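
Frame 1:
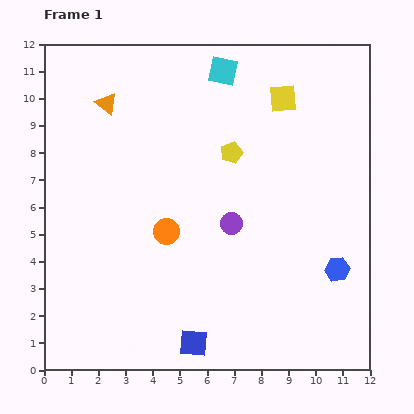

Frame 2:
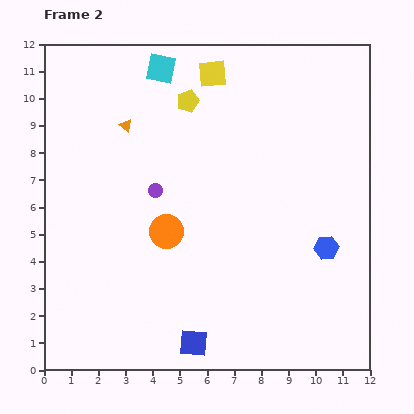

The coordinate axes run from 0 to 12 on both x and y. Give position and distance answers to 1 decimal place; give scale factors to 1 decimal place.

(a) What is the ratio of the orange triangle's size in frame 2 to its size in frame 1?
0.6×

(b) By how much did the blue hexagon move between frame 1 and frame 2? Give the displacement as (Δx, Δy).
(-0.4, 0.8)

The blue hexagon was at (10.8, 3.7) in frame 1 and (10.4, 4.5) in frame 2.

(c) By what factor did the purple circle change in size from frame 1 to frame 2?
0.6×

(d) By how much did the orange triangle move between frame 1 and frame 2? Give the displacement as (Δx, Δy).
(0.7, -0.8)

The orange triangle was at (2.3, 9.8) in frame 1 and (3.0, 9.0) in frame 2.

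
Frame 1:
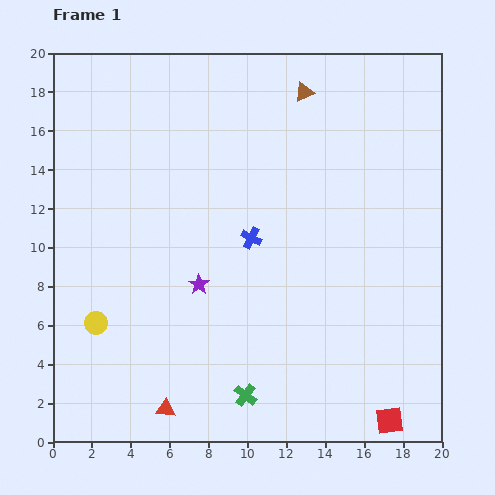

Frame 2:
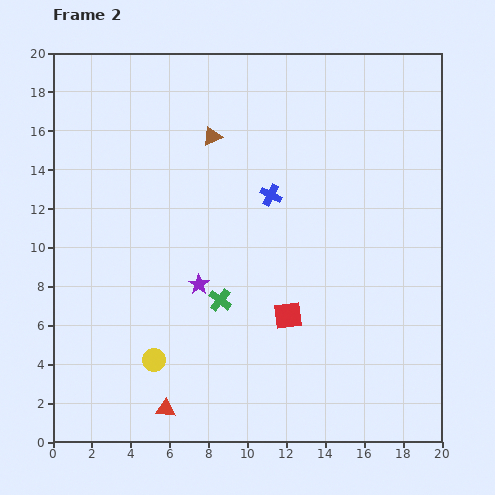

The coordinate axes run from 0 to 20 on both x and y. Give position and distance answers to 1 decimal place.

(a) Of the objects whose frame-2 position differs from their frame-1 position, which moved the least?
the blue cross

(moved 2.4)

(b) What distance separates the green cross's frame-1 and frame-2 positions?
5.1

The green cross moved from (9.9, 2.4) to (8.6, 7.3), a distance of √(1.3² + 4.9²) ≈ 5.1.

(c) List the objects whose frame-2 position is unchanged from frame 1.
the purple star, the red triangle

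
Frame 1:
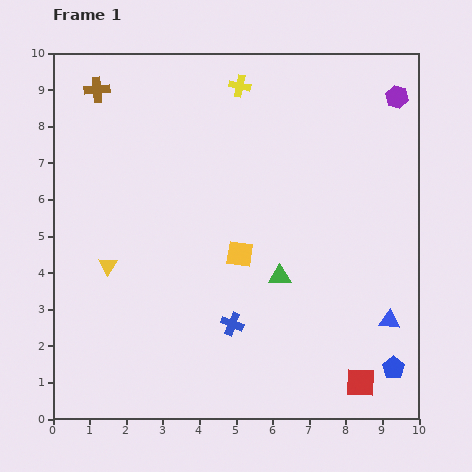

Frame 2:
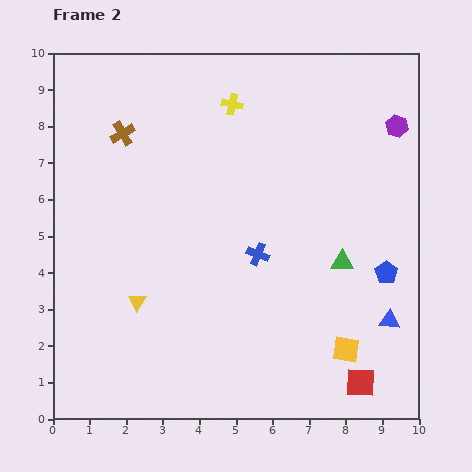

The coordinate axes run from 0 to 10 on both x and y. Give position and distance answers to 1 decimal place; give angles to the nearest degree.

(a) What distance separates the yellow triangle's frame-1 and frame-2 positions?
1.3

The yellow triangle moved from (1.5, 4.2) to (2.3, 3.2), a distance of √(0.8² + 1.0²) ≈ 1.3.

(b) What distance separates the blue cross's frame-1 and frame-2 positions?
2.0

The blue cross moved from (4.9, 2.6) to (5.6, 4.5), a distance of √(0.7² + 1.9²) ≈ 2.0.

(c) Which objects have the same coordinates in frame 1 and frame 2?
the blue triangle, the red square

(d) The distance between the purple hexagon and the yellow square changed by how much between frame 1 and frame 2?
+0.2

Distance in frame 1: 6.1. Distance in frame 2: 6.3.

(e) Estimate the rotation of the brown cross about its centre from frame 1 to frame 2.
24° counter-clockwise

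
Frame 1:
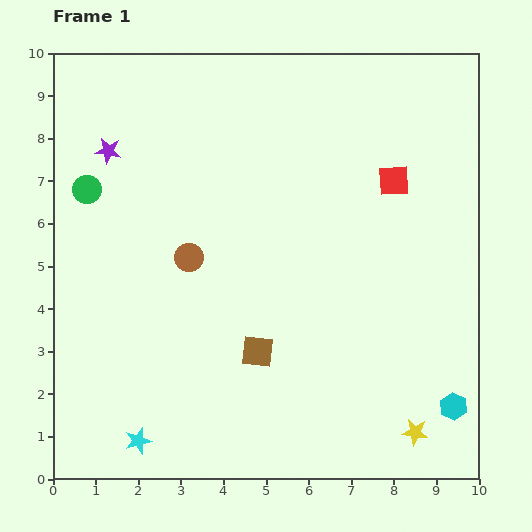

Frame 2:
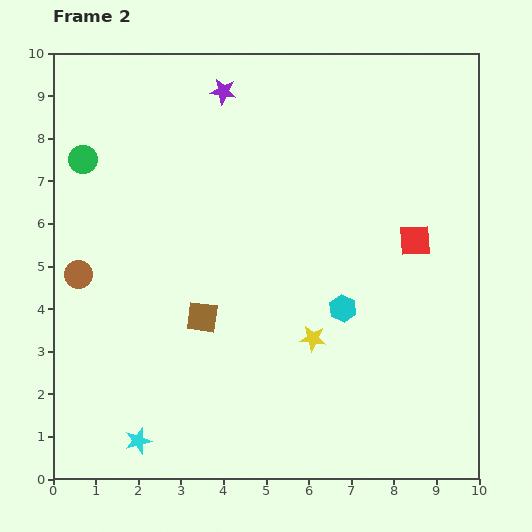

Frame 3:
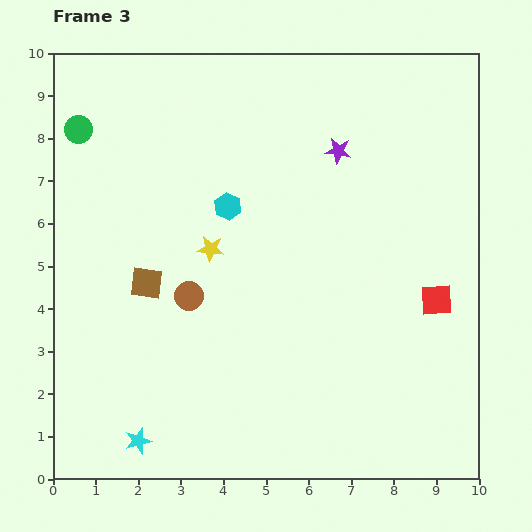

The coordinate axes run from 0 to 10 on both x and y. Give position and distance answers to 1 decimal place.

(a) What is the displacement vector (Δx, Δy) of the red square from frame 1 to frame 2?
(0.5, -1.4)

The red square was at (8.0, 7.0) in frame 1 and (8.5, 5.6) in frame 2.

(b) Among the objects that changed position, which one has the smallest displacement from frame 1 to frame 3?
the brown circle

(moved 0.9)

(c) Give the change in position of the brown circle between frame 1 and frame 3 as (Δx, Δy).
(0.0, -0.9)

The brown circle was at (3.2, 5.2) in frame 1 and (3.2, 4.3) in frame 3.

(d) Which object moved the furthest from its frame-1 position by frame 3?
the cyan hexagon

(moved 7.1; next 6.4)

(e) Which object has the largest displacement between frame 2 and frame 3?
the cyan hexagon

(moved 3.6; next 3.2)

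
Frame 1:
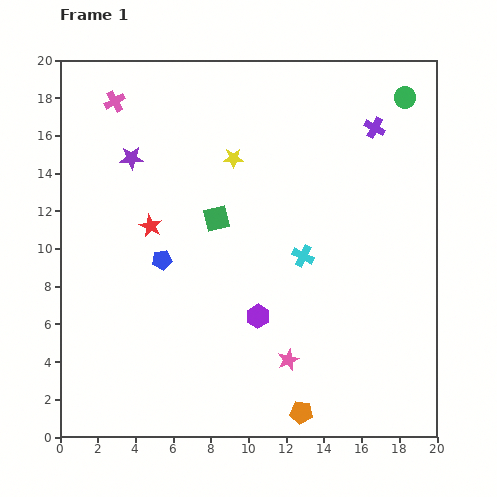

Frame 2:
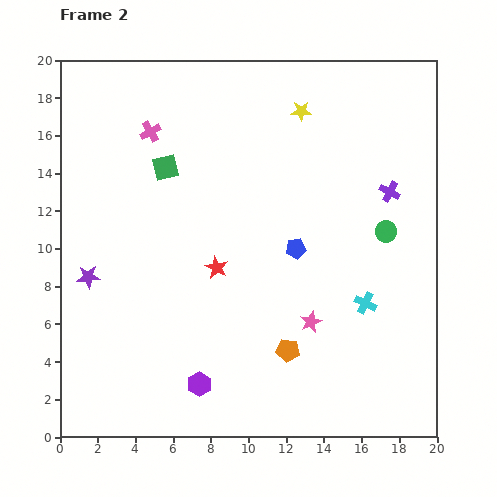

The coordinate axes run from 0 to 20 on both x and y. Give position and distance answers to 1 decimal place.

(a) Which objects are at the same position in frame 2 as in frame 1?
none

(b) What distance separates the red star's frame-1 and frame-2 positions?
4.1

The red star moved from (4.8, 11.2) to (8.3, 9.0), a distance of √(3.5² + 2.2²) ≈ 4.1.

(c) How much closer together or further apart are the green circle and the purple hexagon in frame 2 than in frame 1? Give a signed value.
-1.2

Distance in frame 1: 14.0. Distance in frame 2: 12.8.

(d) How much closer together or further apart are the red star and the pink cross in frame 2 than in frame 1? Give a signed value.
+1.1

Distance in frame 1: 6.9. Distance in frame 2: 8.0.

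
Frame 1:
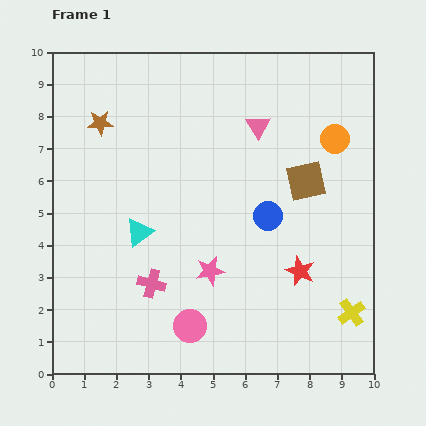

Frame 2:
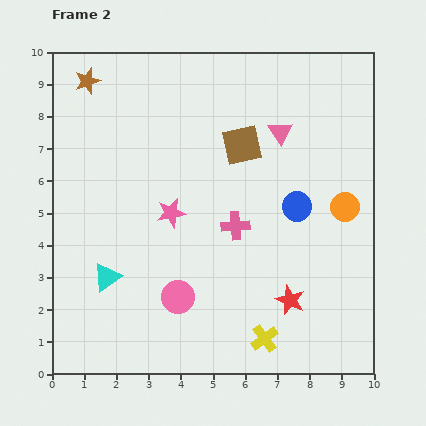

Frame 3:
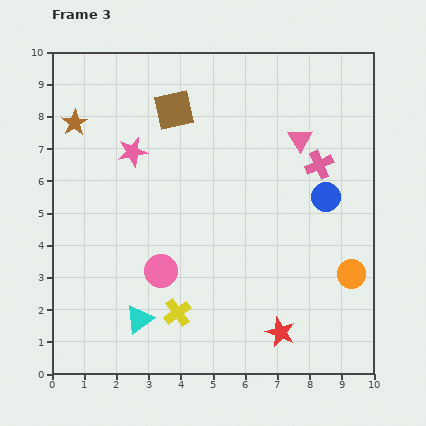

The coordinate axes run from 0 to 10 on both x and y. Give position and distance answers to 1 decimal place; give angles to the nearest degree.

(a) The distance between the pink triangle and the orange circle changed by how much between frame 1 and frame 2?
+0.6

Distance in frame 1: 2.4. Distance in frame 2: 3.0.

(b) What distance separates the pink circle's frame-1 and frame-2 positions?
1.0

The pink circle moved from (4.3, 1.5) to (3.9, 2.4), a distance of √(0.4² + 0.9²) ≈ 1.0.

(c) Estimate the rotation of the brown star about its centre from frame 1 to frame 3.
31° counter-clockwise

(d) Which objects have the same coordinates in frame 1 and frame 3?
none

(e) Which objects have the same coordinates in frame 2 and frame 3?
none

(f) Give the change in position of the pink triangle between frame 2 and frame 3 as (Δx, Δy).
(0.6, -0.2)

The pink triangle was at (7.1, 7.5) in frame 2 and (7.7, 7.3) in frame 3.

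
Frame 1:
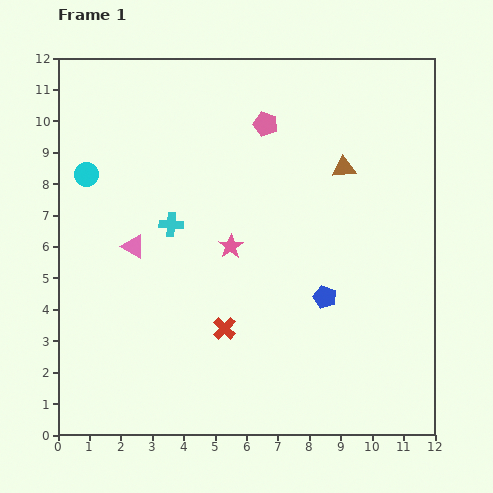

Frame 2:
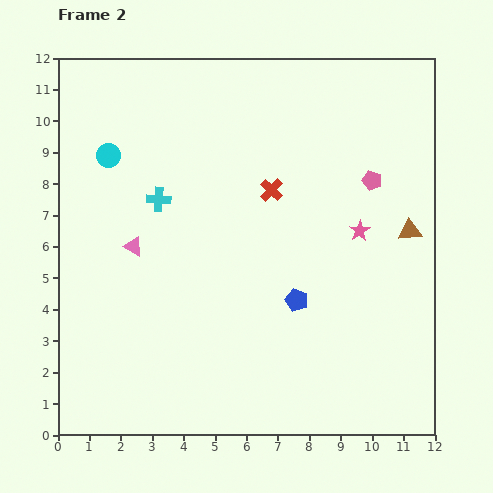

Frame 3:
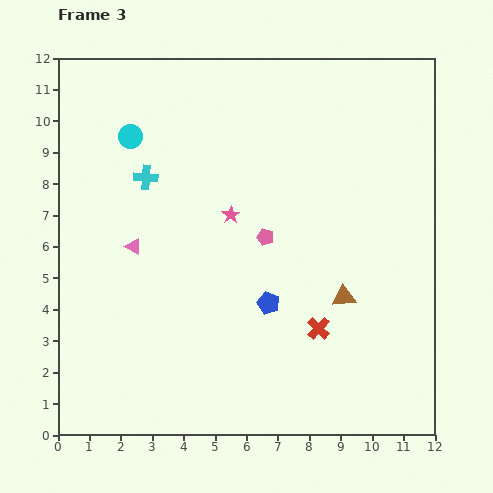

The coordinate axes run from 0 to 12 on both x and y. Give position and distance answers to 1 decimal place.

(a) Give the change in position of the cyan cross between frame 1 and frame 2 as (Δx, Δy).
(-0.4, 0.8)

The cyan cross was at (3.6, 6.7) in frame 1 and (3.2, 7.5) in frame 2.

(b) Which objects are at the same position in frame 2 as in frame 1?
the pink triangle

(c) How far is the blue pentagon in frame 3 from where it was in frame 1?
1.8

The blue pentagon moved from (8.5, 4.4) to (6.7, 4.2), a distance of √(1.8² + 0.2²) ≈ 1.8.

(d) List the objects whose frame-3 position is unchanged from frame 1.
the pink triangle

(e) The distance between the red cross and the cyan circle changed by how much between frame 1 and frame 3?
+2.0

Distance in frame 1: 6.6. Distance in frame 3: 8.6.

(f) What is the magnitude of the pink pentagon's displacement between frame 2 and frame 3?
3.8

The pink pentagon moved from (10.0, 8.1) to (6.6, 6.3), a distance of √(3.4² + 1.8²) ≈ 3.8.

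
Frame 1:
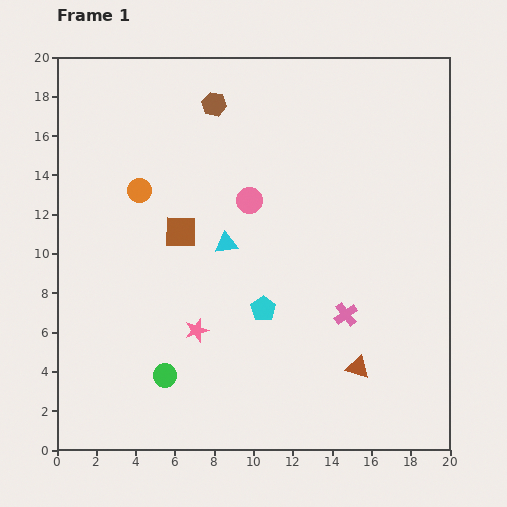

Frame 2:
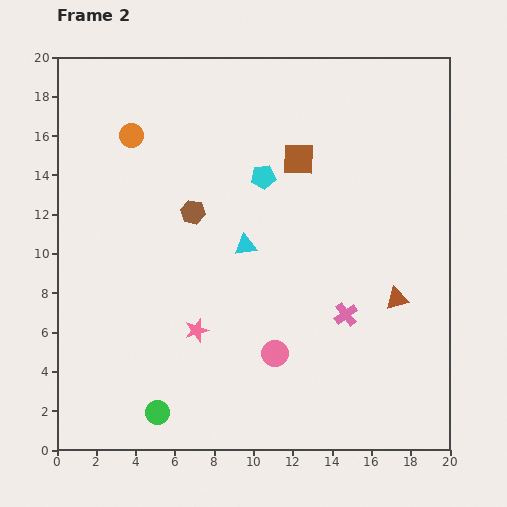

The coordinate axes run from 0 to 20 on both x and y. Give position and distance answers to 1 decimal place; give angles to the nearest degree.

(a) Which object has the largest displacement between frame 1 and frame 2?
the pink circle

(moved 7.9; next 7.0)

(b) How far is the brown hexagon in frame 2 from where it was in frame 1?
5.6

The brown hexagon moved from (8.0, 17.6) to (6.9, 12.1), a distance of √(1.1² + 5.5²) ≈ 5.6.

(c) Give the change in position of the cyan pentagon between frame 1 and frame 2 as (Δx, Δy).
(0.0, 6.7)

The cyan pentagon was at (10.5, 7.2) in frame 1 and (10.5, 13.9) in frame 2.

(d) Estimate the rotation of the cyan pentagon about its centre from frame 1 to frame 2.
31° clockwise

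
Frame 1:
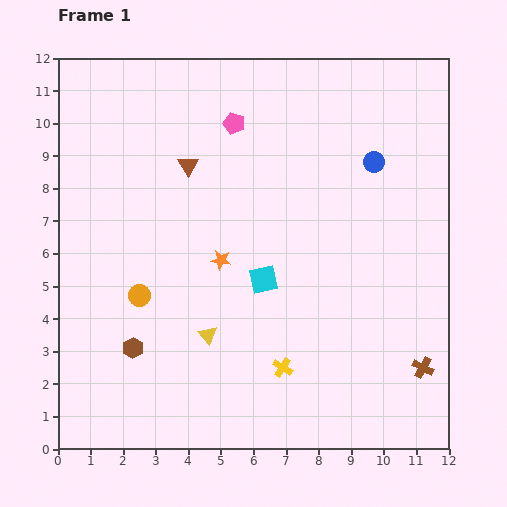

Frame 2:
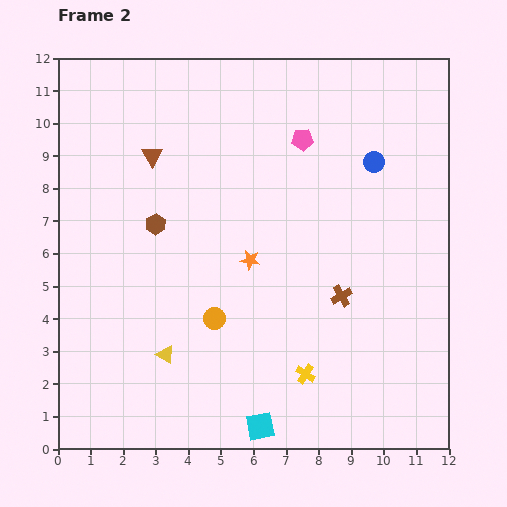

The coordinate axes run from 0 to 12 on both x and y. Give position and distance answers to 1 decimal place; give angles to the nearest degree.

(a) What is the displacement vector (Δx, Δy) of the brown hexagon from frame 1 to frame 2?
(0.7, 3.8)

The brown hexagon was at (2.3, 3.1) in frame 1 and (3.0, 6.9) in frame 2.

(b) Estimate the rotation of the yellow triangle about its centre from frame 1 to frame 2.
18° counter-clockwise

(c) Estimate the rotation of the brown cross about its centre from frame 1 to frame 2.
32° clockwise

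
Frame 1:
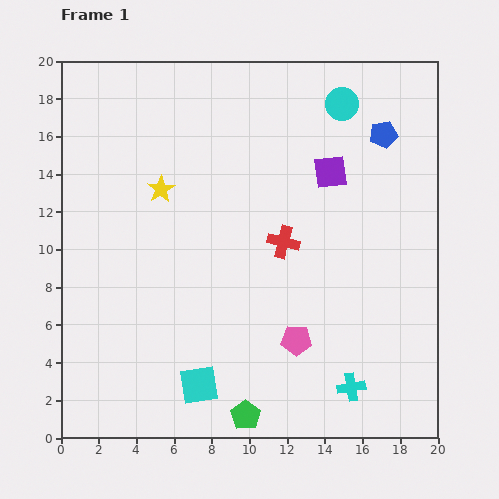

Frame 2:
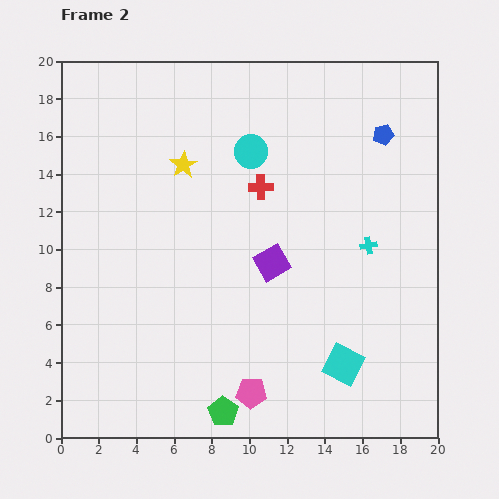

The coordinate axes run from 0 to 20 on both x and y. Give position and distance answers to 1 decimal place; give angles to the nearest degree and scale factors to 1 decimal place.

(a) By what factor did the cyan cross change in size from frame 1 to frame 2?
0.6×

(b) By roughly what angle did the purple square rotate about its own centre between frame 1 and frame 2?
23° counter-clockwise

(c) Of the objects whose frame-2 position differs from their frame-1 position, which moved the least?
the green pentagon

(moved 1.2)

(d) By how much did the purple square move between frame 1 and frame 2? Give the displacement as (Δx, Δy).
(-3.1, -4.8)

The purple square was at (14.3, 14.1) in frame 1 and (11.2, 9.3) in frame 2.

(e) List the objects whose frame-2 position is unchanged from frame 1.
the blue pentagon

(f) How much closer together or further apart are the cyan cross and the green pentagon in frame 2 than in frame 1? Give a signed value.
+5.9

Distance in frame 1: 5.8. Distance in frame 2: 11.7.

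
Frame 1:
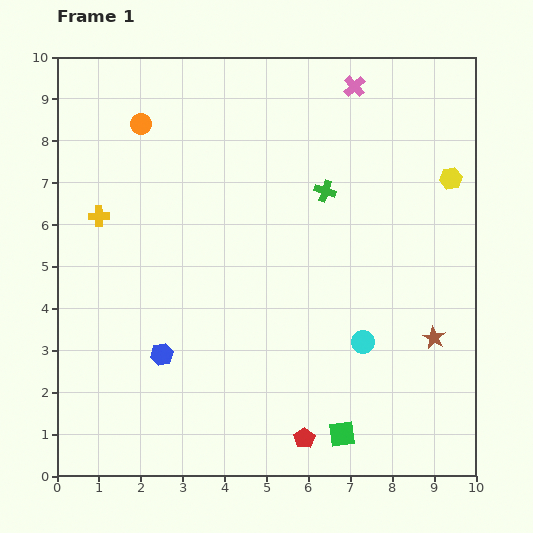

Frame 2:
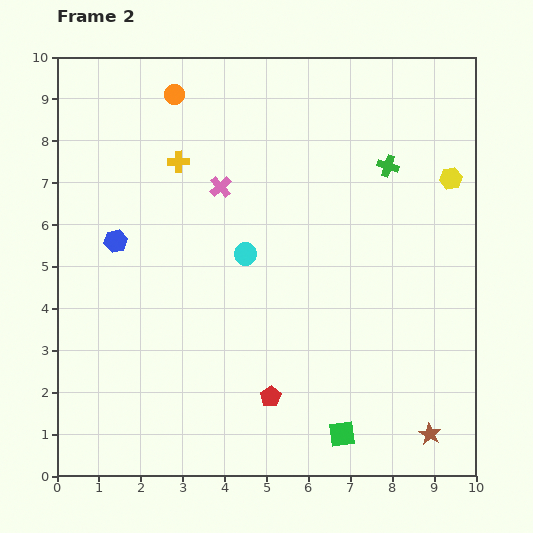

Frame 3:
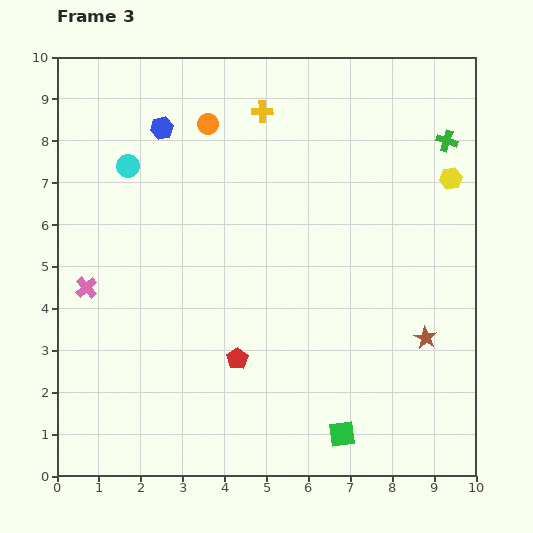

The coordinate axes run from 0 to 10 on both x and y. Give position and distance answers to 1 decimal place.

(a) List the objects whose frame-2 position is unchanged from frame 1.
the yellow hexagon, the green square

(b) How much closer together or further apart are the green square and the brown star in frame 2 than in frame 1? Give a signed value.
-1.1

Distance in frame 1: 3.2. Distance in frame 2: 2.1.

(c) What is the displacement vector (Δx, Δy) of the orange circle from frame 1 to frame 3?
(1.6, 0.0)

The orange circle was at (2.0, 8.4) in frame 1 and (3.6, 8.4) in frame 3.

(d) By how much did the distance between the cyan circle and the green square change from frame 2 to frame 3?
+3.3

Distance in frame 2: 4.9. Distance in frame 3: 8.2.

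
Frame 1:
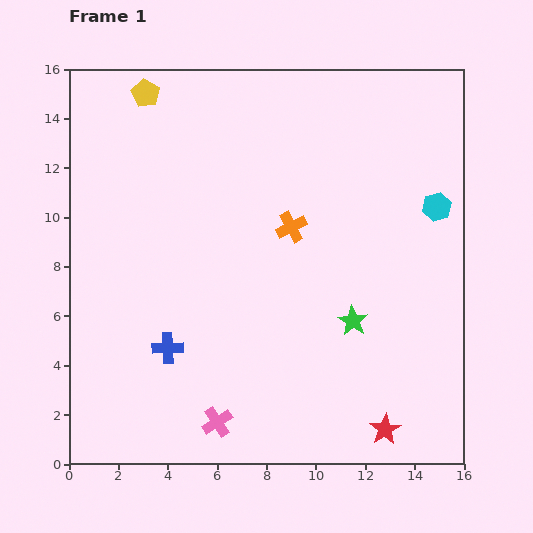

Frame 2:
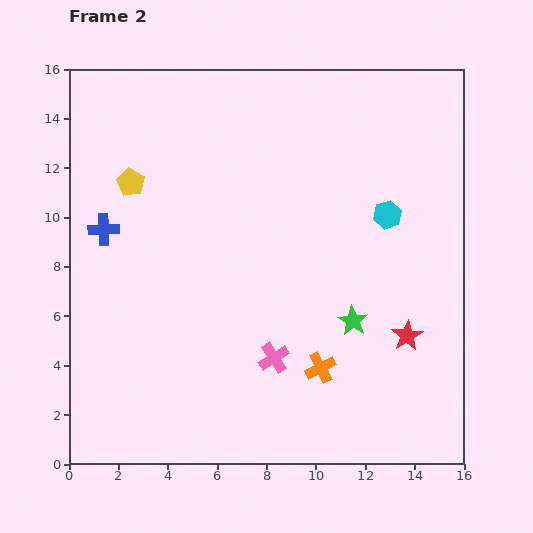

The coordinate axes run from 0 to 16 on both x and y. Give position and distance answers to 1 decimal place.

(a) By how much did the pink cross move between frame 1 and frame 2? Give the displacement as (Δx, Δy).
(2.3, 2.6)

The pink cross was at (6.0, 1.7) in frame 1 and (8.3, 4.3) in frame 2.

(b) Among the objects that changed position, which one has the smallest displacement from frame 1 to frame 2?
the cyan hexagon

(moved 2.0)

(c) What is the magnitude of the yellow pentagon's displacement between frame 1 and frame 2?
3.6

The yellow pentagon moved from (3.1, 15.0) to (2.5, 11.4), a distance of √(0.6² + 3.6²) ≈ 3.6.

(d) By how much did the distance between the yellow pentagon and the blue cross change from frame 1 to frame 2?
-8.1

Distance in frame 1: 10.3. Distance in frame 2: 2.2.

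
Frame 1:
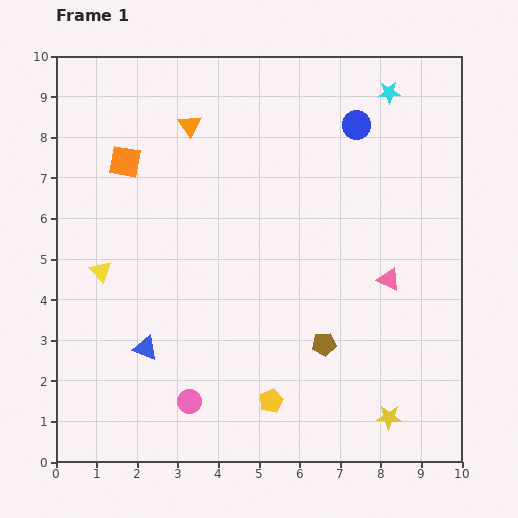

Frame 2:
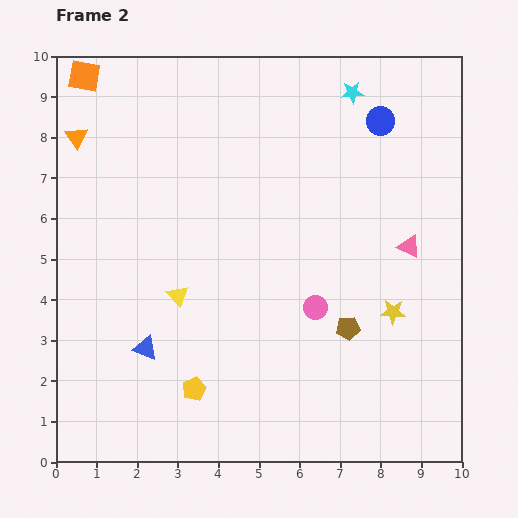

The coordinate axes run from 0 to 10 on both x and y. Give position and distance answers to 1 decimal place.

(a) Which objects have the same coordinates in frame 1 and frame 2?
the blue triangle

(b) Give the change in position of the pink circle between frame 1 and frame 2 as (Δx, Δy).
(3.1, 2.3)

The pink circle was at (3.3, 1.5) in frame 1 and (6.4, 3.8) in frame 2.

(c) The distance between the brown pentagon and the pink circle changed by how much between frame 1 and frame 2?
-2.7

Distance in frame 1: 3.6. Distance in frame 2: 0.9.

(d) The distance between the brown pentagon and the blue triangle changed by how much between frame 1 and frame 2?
+0.6

Distance in frame 1: 4.4. Distance in frame 2: 5.0.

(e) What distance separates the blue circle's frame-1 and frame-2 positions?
0.6

The blue circle moved from (7.4, 8.3) to (8.0, 8.4), a distance of √(0.6² + 0.1²) ≈ 0.6.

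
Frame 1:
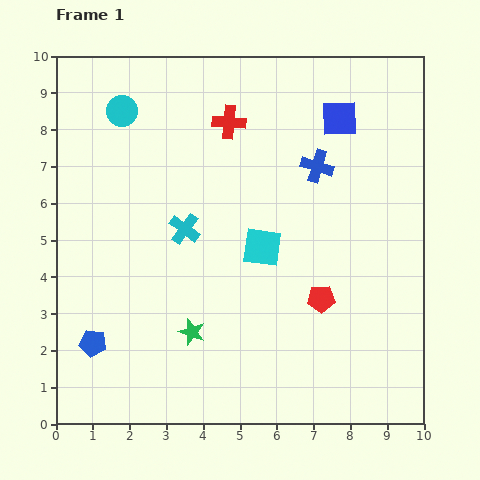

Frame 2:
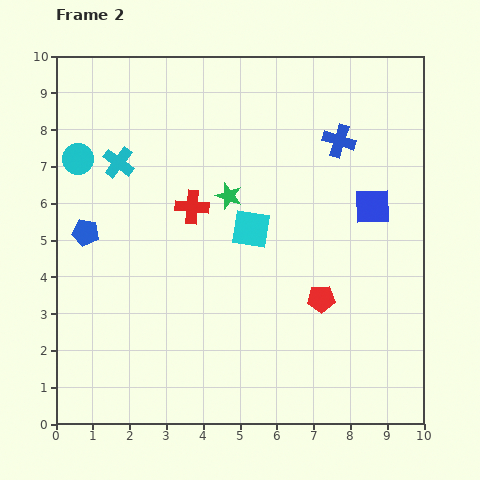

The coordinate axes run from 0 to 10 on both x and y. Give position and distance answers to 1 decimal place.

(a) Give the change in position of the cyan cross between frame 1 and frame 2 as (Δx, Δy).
(-1.8, 1.8)

The cyan cross was at (3.5, 5.3) in frame 1 and (1.7, 7.1) in frame 2.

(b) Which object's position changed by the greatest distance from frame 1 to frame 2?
the green star

(moved 3.8; next 3.0)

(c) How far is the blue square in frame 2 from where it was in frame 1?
2.6

The blue square moved from (7.7, 8.3) to (8.6, 5.9), a distance of √(0.9² + 2.4²) ≈ 2.6.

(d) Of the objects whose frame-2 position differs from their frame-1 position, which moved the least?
the cyan square

(moved 0.6)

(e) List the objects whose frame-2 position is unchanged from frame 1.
the red pentagon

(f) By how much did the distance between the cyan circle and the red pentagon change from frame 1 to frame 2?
+0.2

Distance in frame 1: 7.4. Distance in frame 2: 7.6.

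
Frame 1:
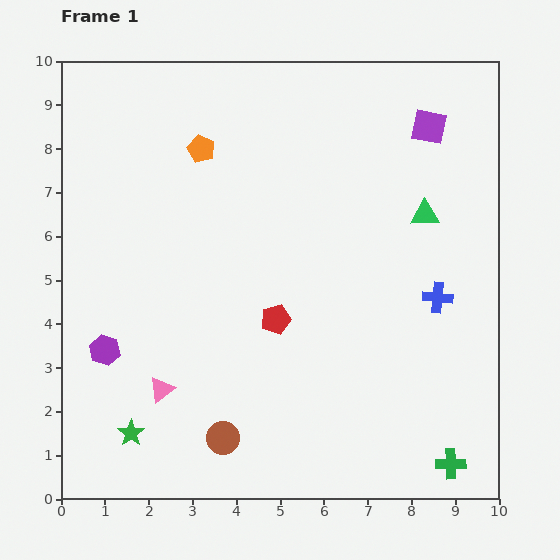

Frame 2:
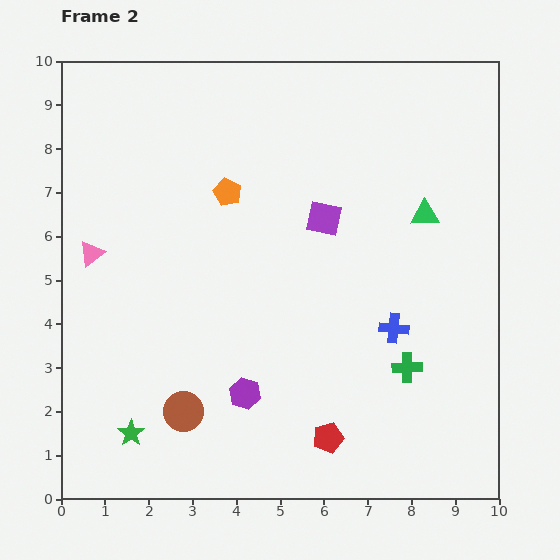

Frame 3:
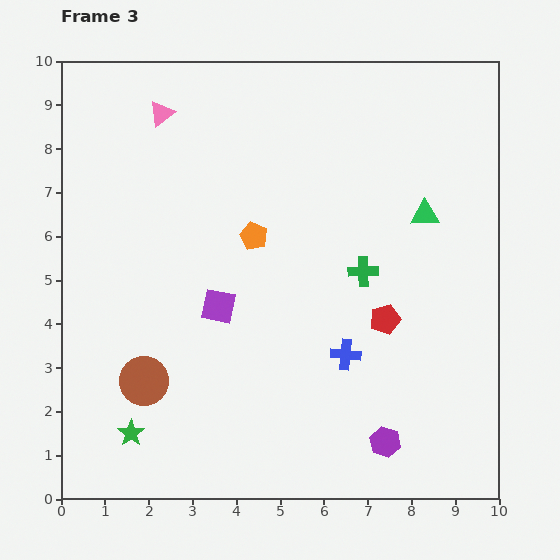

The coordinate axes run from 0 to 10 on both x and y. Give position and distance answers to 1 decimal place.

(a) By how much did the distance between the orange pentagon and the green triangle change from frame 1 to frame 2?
-0.8

Distance in frame 1: 5.3. Distance in frame 2: 4.5.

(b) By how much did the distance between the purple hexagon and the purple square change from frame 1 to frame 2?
-4.6

Distance in frame 1: 9.0. Distance in frame 2: 4.4.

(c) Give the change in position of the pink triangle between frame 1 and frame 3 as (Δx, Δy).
(0.0, 6.3)

The pink triangle was at (2.3, 2.5) in frame 1 and (2.3, 8.8) in frame 3.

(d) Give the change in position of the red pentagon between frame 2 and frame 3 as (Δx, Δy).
(1.3, 2.7)

The red pentagon was at (6.1, 1.4) in frame 2 and (7.4, 4.1) in frame 3.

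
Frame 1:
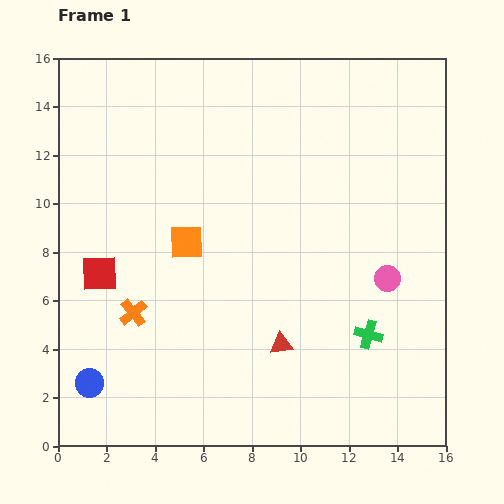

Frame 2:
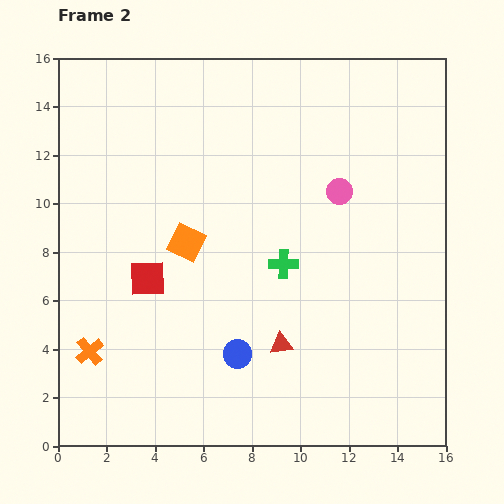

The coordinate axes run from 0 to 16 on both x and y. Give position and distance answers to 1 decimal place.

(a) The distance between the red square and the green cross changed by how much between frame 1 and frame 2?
-5.8

Distance in frame 1: 11.4. Distance in frame 2: 5.6.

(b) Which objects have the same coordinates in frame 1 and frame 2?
the red triangle, the orange square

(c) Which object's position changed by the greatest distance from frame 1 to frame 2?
the blue circle

(moved 6.2; next 4.5)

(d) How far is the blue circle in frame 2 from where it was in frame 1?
6.2

The blue circle moved from (1.3, 2.6) to (7.4, 3.8), a distance of √(6.1² + 1.2²) ≈ 6.2.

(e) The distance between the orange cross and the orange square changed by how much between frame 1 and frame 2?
+2.4

Distance in frame 1: 3.6. Distance in frame 2: 6.0.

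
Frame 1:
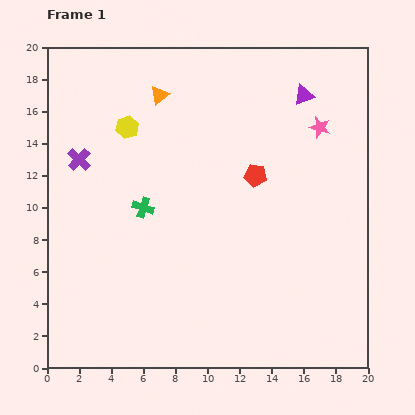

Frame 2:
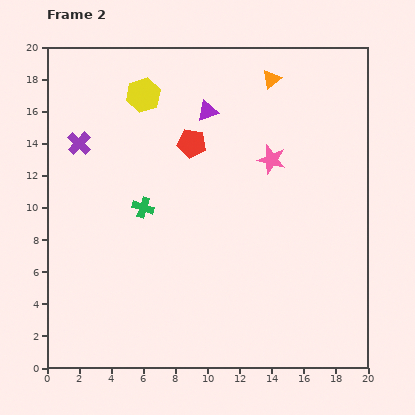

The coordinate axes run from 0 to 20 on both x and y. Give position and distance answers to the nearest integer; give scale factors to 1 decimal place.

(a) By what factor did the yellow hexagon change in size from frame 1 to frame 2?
1.5×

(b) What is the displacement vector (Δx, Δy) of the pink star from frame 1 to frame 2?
(-3, -2)

The pink star was at (17, 15) in frame 1 and (14, 13) in frame 2.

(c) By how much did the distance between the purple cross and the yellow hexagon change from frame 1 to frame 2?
+1

Distance in frame 1: 4. Distance in frame 2: 5.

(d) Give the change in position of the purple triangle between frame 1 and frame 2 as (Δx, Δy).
(-6, -1)

The purple triangle was at (16, 17) in frame 1 and (10, 16) in frame 2.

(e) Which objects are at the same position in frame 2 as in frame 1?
the green cross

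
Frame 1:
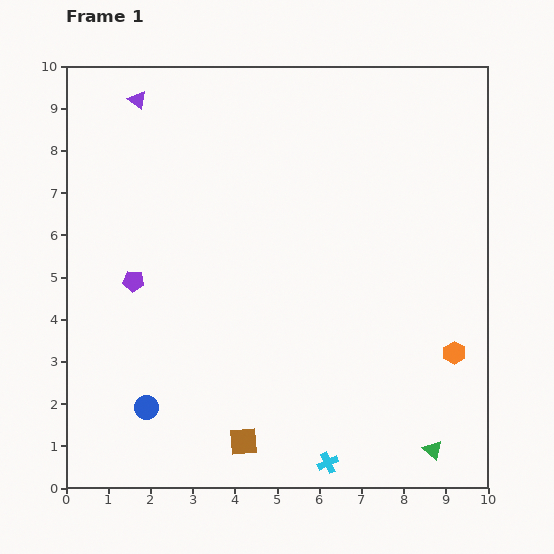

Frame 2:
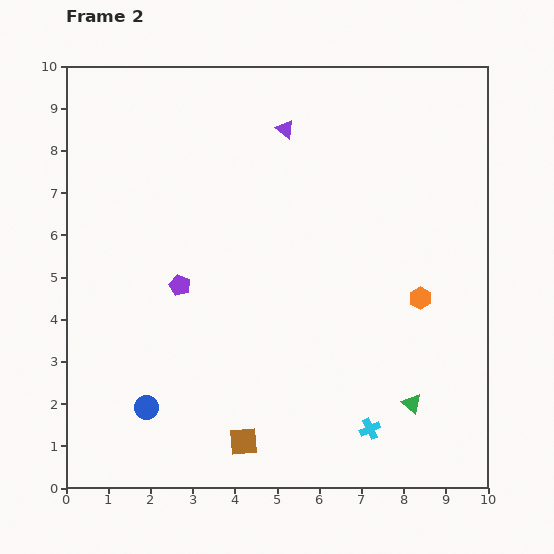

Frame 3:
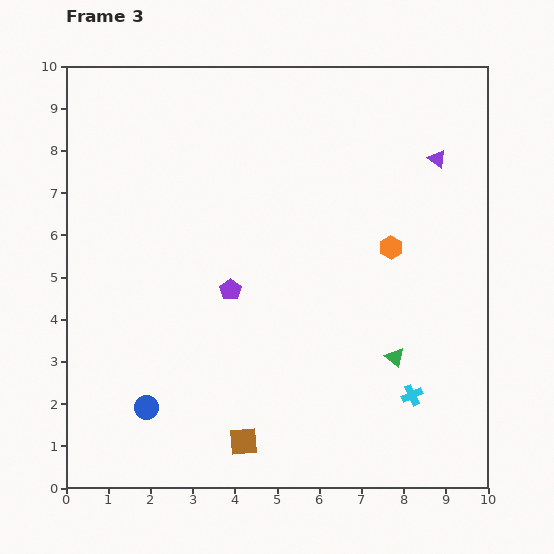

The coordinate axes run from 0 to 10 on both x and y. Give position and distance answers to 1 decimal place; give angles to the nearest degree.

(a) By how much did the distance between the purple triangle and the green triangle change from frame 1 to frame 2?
-3.7

Distance in frame 1: 10.9. Distance in frame 2: 7.2.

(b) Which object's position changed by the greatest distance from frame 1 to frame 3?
the purple triangle

(moved 7.2; next 2.9)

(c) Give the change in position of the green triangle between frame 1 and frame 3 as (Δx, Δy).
(-0.9, 2.2)

The green triangle was at (8.7, 0.9) in frame 1 and (7.8, 3.1) in frame 3.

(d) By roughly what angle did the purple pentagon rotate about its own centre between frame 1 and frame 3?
31° clockwise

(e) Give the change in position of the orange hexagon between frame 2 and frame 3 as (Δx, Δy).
(-0.7, 1.2)

The orange hexagon was at (8.4, 4.5) in frame 2 and (7.7, 5.7) in frame 3.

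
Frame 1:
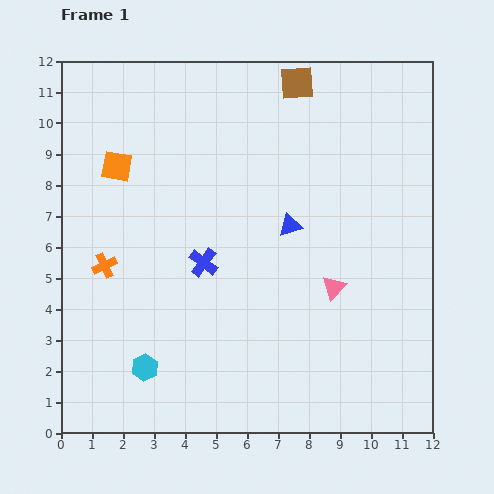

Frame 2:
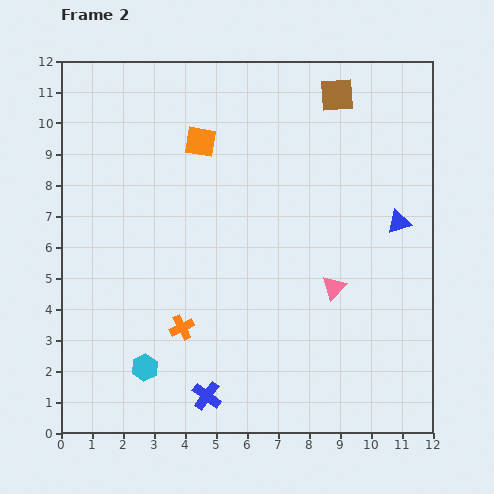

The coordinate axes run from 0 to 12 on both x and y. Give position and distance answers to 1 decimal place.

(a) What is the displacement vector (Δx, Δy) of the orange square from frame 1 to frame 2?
(2.7, 0.8)

The orange square was at (1.8, 8.6) in frame 1 and (4.5, 9.4) in frame 2.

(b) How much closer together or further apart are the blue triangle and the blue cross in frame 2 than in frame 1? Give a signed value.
+5.4

Distance in frame 1: 3.0. Distance in frame 2: 8.4.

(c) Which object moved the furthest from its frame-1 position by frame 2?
the blue cross

(moved 4.3; next 3.5)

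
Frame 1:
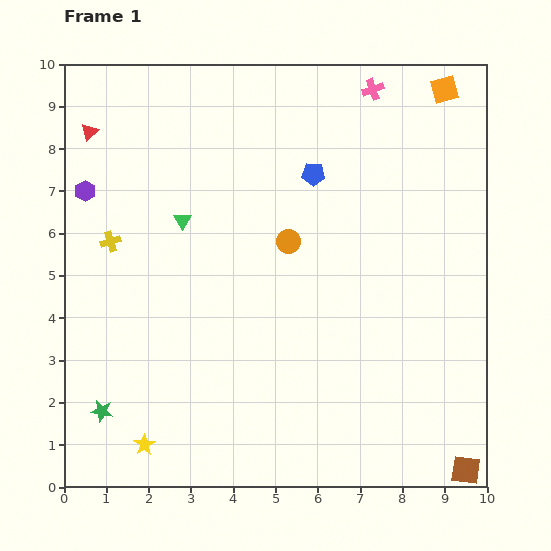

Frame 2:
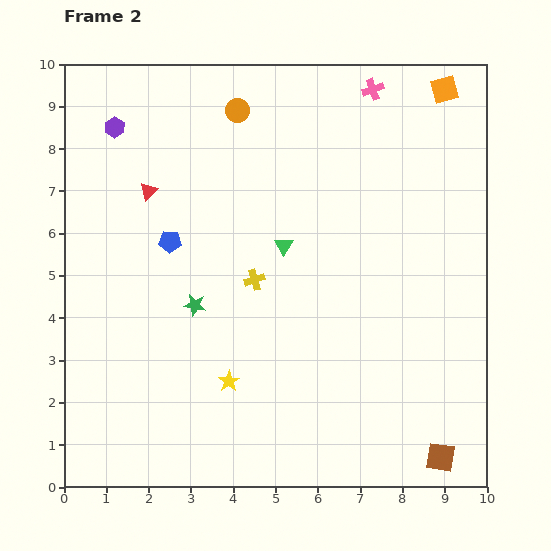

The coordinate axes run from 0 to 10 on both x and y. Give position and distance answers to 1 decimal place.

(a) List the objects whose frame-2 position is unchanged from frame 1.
the orange square, the pink cross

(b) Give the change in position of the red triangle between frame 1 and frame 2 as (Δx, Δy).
(1.4, -1.4)

The red triangle was at (0.6, 8.4) in frame 1 and (2.0, 7.0) in frame 2.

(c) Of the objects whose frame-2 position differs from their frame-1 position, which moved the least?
the brown square

(moved 0.7)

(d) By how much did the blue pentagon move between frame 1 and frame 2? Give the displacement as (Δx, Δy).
(-3.4, -1.6)

The blue pentagon was at (5.9, 7.4) in frame 1 and (2.5, 5.8) in frame 2.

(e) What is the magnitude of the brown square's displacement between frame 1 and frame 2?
0.7

The brown square moved from (9.5, 0.4) to (8.9, 0.7), a distance of √(0.6² + 0.3²) ≈ 0.7.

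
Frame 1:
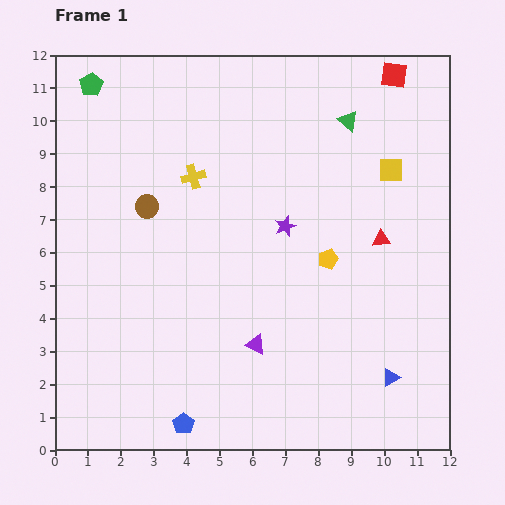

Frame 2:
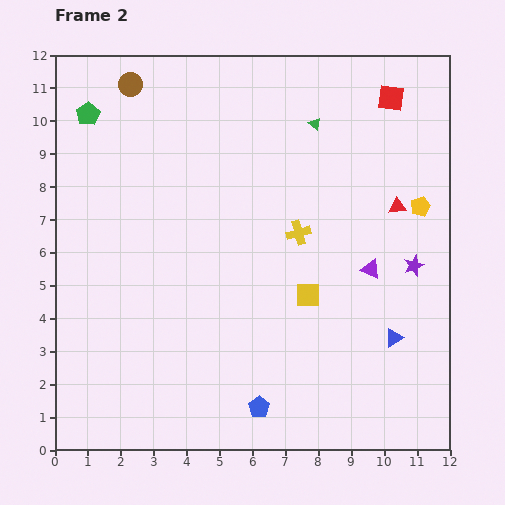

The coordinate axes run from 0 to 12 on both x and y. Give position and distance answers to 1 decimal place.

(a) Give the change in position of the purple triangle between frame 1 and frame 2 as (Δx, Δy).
(3.5, 2.3)

The purple triangle was at (6.1, 3.2) in frame 1 and (9.6, 5.5) in frame 2.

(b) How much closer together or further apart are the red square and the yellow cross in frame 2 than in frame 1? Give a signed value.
-1.8

Distance in frame 1: 6.8. Distance in frame 2: 5.0.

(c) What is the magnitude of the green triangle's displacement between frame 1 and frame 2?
1.0

The green triangle moved from (8.9, 10.0) to (7.9, 9.9), a distance of √(1.0² + 0.1²) ≈ 1.0.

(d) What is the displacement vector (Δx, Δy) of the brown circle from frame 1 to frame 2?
(-0.5, 3.7)

The brown circle was at (2.8, 7.4) in frame 1 and (2.3, 11.1) in frame 2.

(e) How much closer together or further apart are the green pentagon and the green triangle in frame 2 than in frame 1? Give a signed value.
-1.0

Distance in frame 1: 7.9. Distance in frame 2: 6.9.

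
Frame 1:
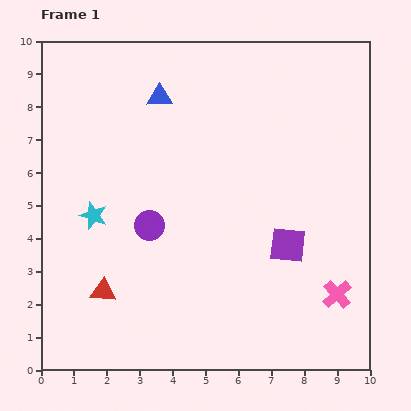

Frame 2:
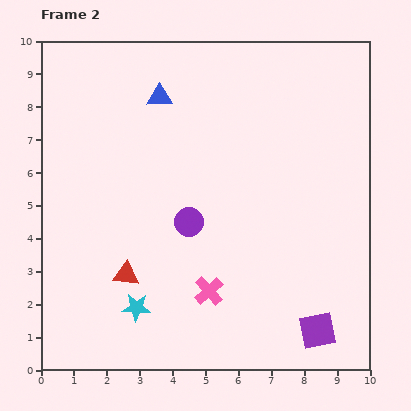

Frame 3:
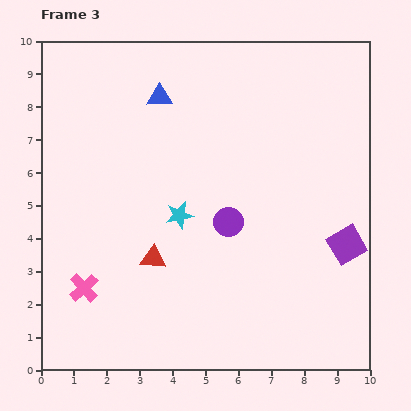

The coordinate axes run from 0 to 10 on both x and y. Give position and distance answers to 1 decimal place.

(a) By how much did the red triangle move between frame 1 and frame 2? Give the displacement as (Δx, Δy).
(0.7, 0.5)

The red triangle was at (1.9, 2.4) in frame 1 and (2.6, 2.9) in frame 2.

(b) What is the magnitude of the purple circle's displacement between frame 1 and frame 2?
1.2

The purple circle moved from (3.3, 4.4) to (4.5, 4.5), a distance of √(1.2² + 0.1²) ≈ 1.2.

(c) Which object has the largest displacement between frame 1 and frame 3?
the pink cross

(moved 7.7; next 2.6)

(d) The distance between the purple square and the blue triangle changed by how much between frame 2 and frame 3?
-1.3

Distance in frame 2: 8.6. Distance in frame 3: 7.3.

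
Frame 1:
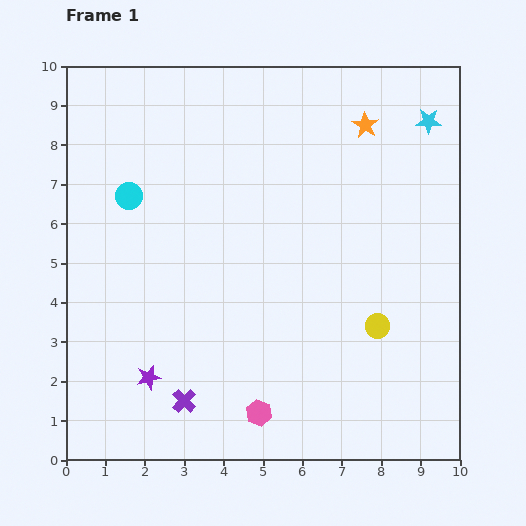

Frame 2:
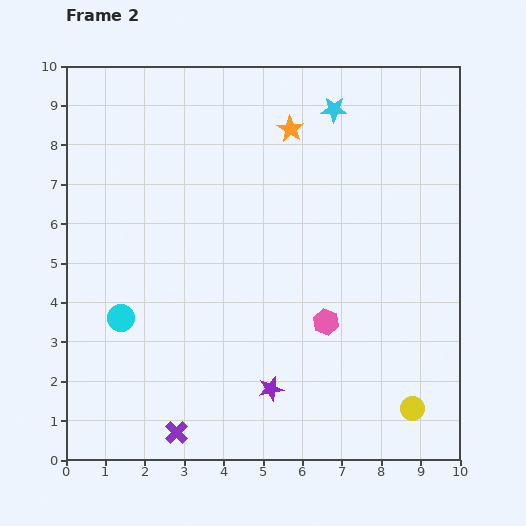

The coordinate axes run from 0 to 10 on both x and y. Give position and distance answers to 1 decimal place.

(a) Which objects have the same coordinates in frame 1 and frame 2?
none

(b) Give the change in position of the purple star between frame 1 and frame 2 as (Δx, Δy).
(3.1, -0.3)

The purple star was at (2.1, 2.1) in frame 1 and (5.2, 1.8) in frame 2.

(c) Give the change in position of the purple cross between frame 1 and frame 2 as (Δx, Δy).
(-0.2, -0.8)

The purple cross was at (3.0, 1.5) in frame 1 and (2.8, 0.7) in frame 2.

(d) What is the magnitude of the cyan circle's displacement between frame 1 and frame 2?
3.1

The cyan circle moved from (1.6, 6.7) to (1.4, 3.6), a distance of √(0.2² + 3.1²) ≈ 3.1.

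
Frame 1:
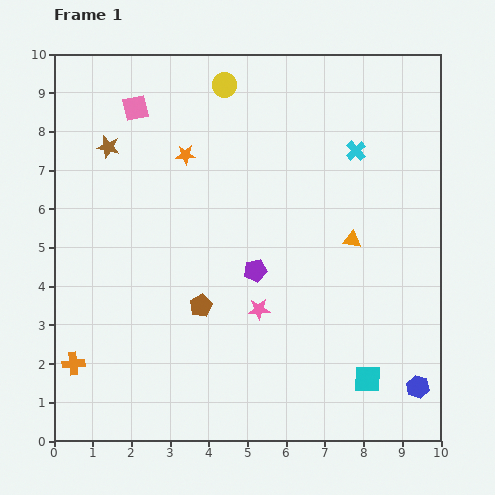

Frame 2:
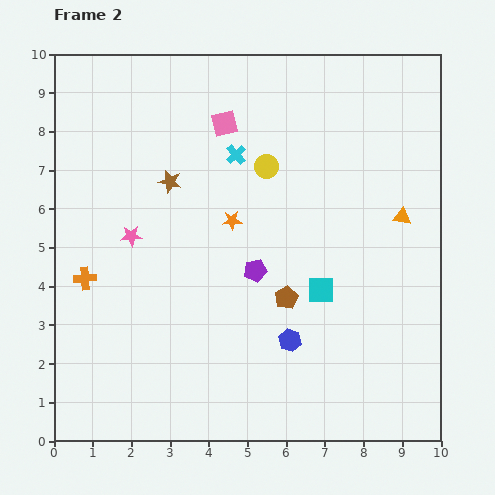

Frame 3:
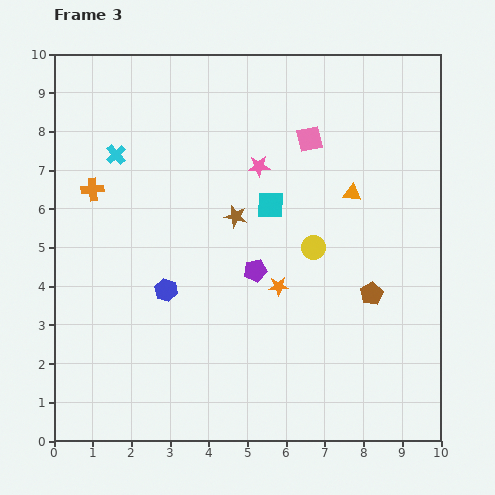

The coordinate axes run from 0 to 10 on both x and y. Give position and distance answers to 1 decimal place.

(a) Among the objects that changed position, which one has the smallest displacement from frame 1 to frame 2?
the orange triangle

(moved 1.4)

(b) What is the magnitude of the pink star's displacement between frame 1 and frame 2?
3.8

The pink star moved from (5.3, 3.4) to (2.0, 5.3), a distance of √(3.3² + 1.9²) ≈ 3.8.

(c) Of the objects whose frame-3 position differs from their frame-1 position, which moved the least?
the orange triangle

(moved 1.2)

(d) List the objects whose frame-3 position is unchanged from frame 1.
the purple pentagon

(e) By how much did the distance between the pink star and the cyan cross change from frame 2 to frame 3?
+0.3

Distance in frame 2: 3.4. Distance in frame 3: 3.7.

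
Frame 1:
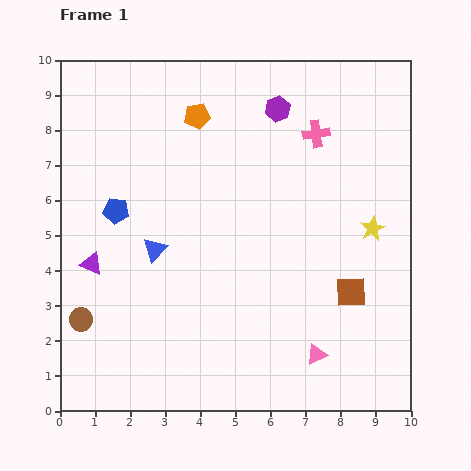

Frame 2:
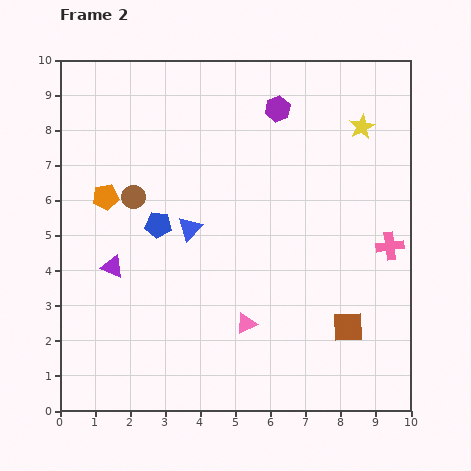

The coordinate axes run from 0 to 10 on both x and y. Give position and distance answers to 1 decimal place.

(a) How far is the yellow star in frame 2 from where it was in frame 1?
2.9

The yellow star moved from (8.9, 5.2) to (8.6, 8.1), a distance of √(0.3² + 2.9²) ≈ 2.9.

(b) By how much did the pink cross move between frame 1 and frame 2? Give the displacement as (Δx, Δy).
(2.1, -3.2)

The pink cross was at (7.3, 7.9) in frame 1 and (9.4, 4.7) in frame 2.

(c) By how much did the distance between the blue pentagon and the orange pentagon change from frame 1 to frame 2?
-1.8

Distance in frame 1: 3.5. Distance in frame 2: 1.7.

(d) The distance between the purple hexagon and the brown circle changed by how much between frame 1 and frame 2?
-3.4

Distance in frame 1: 8.2. Distance in frame 2: 4.8.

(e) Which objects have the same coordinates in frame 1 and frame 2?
the purple hexagon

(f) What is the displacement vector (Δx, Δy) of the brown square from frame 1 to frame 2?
(-0.1, -1.0)

The brown square was at (8.3, 3.4) in frame 1 and (8.2, 2.4) in frame 2.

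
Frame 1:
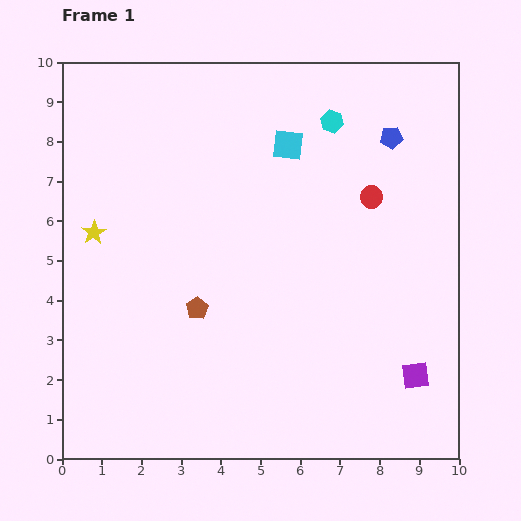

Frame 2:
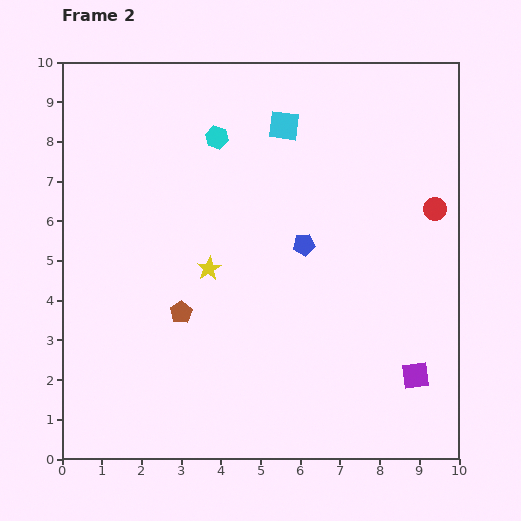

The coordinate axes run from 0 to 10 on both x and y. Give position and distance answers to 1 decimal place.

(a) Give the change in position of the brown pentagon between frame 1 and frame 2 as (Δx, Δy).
(-0.4, -0.1)

The brown pentagon was at (3.4, 3.8) in frame 1 and (3.0, 3.7) in frame 2.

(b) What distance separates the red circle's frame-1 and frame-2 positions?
1.6

The red circle moved from (7.8, 6.6) to (9.4, 6.3), a distance of √(1.6² + 0.3²) ≈ 1.6.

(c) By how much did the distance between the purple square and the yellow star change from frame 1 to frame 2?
-3.0

Distance in frame 1: 8.9. Distance in frame 2: 5.9.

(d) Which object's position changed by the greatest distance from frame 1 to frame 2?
the blue pentagon

(moved 3.5; next 3.0)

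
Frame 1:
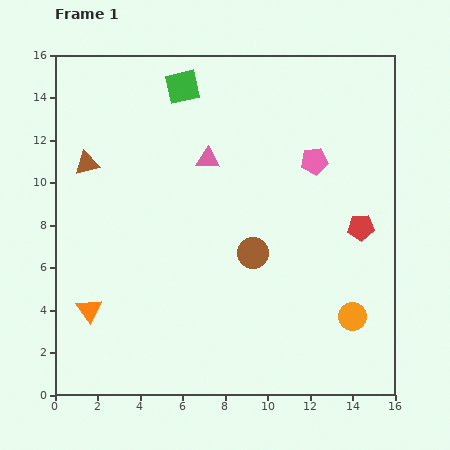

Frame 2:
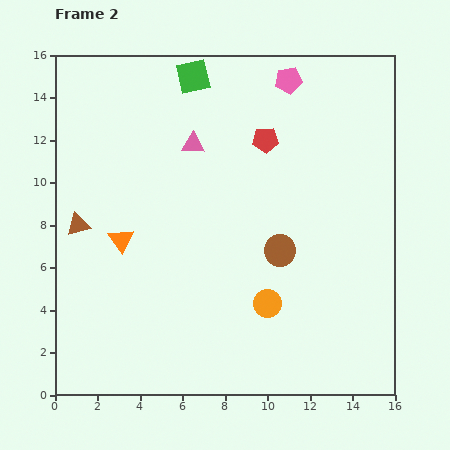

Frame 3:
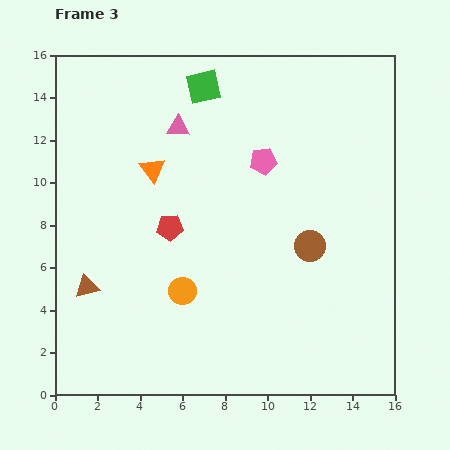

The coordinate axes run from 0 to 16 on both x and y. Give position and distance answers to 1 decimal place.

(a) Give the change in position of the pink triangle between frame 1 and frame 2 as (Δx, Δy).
(-0.7, 0.7)

The pink triangle was at (7.2, 11.1) in frame 1 and (6.5, 11.8) in frame 2.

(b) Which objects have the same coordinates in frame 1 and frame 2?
none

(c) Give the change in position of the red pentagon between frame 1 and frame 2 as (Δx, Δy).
(-4.5, 4.1)

The red pentagon was at (14.4, 7.9) in frame 1 and (9.9, 12.0) in frame 2.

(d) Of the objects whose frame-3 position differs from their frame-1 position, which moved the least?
the green square

(moved 1.0)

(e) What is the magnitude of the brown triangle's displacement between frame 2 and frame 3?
2.9

The brown triangle moved from (1.1, 8.0) to (1.5, 5.1), a distance of √(0.4² + 2.9²) ≈ 2.9.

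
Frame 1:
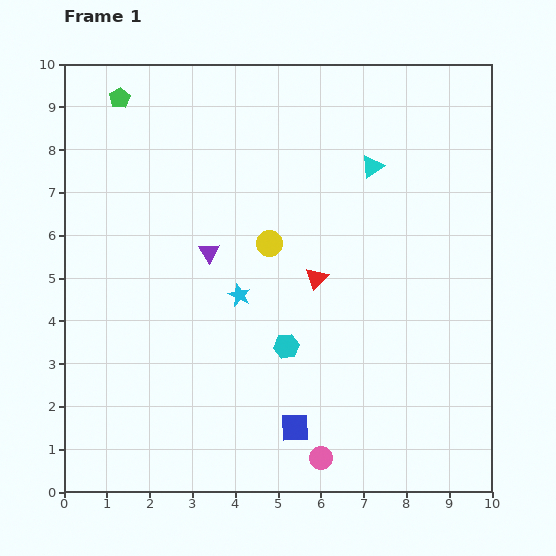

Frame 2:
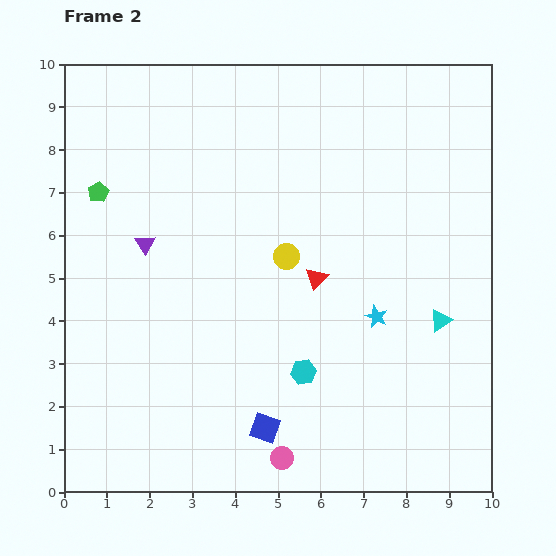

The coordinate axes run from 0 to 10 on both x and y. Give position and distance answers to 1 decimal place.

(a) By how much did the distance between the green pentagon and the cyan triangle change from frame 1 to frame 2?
+2.4

Distance in frame 1: 6.1. Distance in frame 2: 8.5.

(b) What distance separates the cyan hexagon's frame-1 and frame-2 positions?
0.7

The cyan hexagon moved from (5.2, 3.4) to (5.6, 2.8), a distance of √(0.4² + 0.6²) ≈ 0.7.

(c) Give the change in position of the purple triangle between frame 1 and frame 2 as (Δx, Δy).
(-1.5, 0.2)

The purple triangle was at (3.4, 5.6) in frame 1 and (1.9, 5.8) in frame 2.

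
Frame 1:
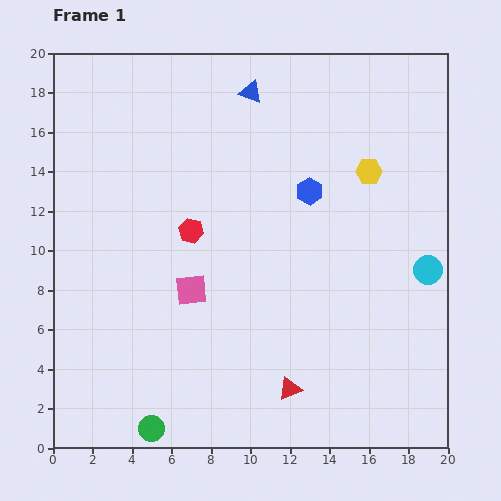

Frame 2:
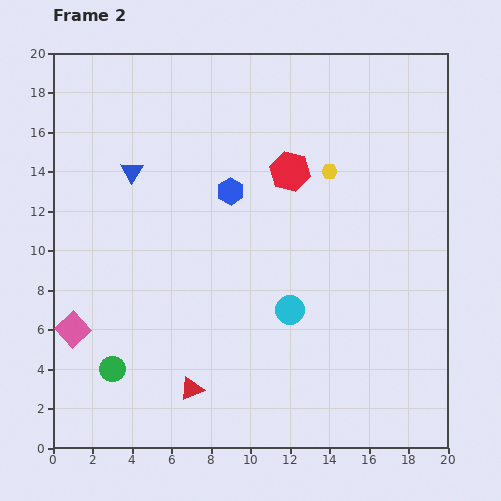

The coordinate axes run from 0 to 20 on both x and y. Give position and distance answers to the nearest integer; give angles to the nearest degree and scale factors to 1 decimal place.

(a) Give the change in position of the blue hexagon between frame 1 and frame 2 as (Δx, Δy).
(-4, 0)

The blue hexagon was at (13, 13) in frame 1 and (9, 13) in frame 2.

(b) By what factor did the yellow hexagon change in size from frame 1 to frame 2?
0.6×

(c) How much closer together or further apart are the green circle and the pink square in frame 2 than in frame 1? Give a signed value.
-4

Distance in frame 1: 7. Distance in frame 2: 3.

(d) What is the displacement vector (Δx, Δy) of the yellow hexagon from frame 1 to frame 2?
(-2, 0)

The yellow hexagon was at (16, 14) in frame 1 and (14, 14) in frame 2.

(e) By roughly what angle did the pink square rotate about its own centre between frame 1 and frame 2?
37° counter-clockwise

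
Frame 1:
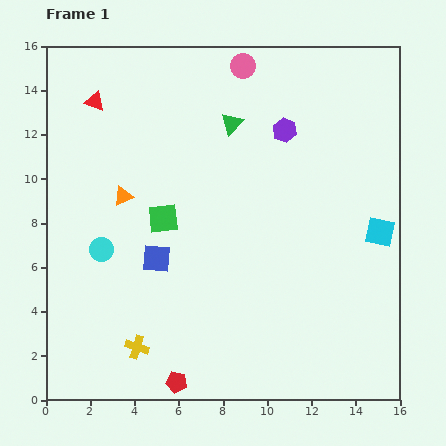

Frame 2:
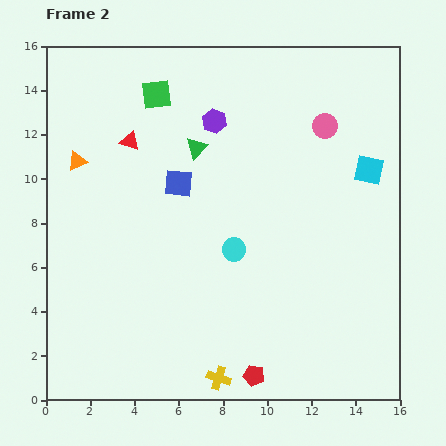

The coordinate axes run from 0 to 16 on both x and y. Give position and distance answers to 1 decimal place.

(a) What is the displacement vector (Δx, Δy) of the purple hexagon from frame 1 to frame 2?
(-3.2, 0.4)

The purple hexagon was at (10.8, 12.2) in frame 1 and (7.6, 12.6) in frame 2.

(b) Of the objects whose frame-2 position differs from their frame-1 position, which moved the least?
the green triangle

(moved 1.9)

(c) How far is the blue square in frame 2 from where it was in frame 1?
3.5

The blue square moved from (5.0, 6.4) to (6.0, 9.8), a distance of √(1.0² + 3.4²) ≈ 3.5.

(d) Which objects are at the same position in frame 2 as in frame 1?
none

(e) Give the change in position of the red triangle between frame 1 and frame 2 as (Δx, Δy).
(1.6, -1.8)

The red triangle was at (2.2, 13.5) in frame 1 and (3.8, 11.7) in frame 2.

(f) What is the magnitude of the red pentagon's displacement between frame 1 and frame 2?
3.5

The red pentagon moved from (5.9, 0.8) to (9.4, 1.1), a distance of √(3.5² + 0.3²) ≈ 3.5.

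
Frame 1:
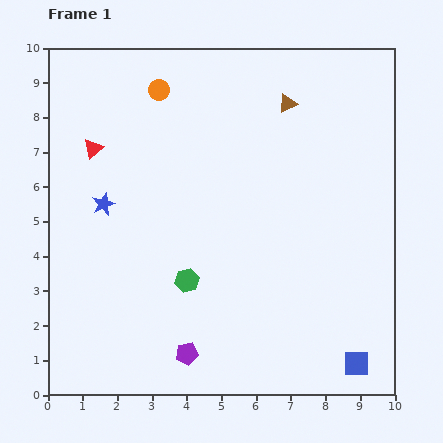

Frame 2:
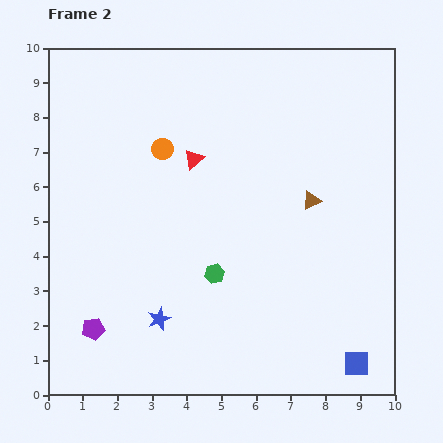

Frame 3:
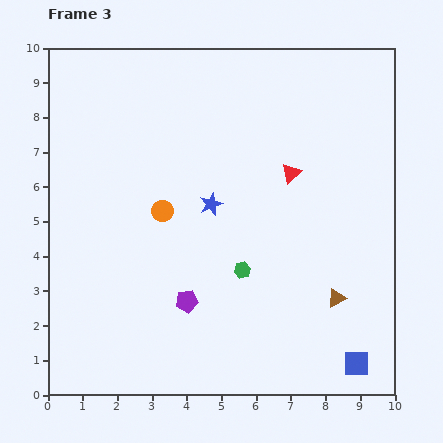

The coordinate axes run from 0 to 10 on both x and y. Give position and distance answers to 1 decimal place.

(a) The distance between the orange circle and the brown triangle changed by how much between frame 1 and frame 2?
+0.9

Distance in frame 1: 3.7. Distance in frame 2: 4.6.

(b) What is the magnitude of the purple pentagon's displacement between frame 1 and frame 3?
1.5

The purple pentagon moved from (4.0, 1.2) to (4.0, 2.7), a distance of √(0.0² + 1.5²) ≈ 1.5.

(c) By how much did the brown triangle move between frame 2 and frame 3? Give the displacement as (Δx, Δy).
(0.7, -2.8)

The brown triangle was at (7.6, 5.6) in frame 2 and (8.3, 2.8) in frame 3.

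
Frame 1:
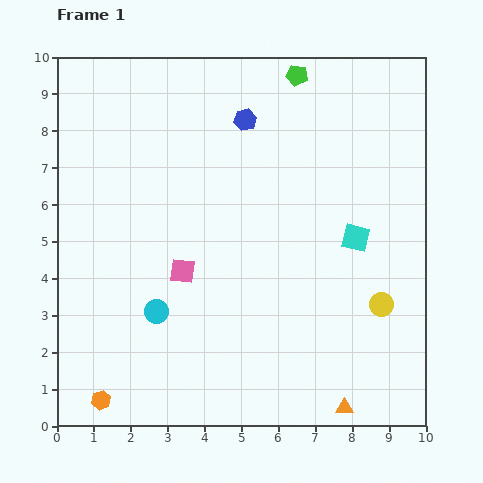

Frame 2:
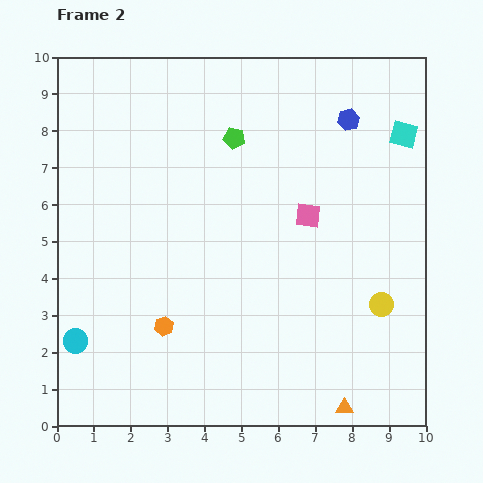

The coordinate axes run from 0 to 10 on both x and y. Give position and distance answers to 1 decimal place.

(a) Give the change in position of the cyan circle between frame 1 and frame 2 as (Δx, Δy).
(-2.2, -0.8)

The cyan circle was at (2.7, 3.1) in frame 1 and (0.5, 2.3) in frame 2.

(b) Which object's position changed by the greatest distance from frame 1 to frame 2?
the pink square

(moved 3.7; next 3.1)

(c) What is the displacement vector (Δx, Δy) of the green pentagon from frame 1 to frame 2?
(-1.7, -1.7)

The green pentagon was at (6.5, 9.5) in frame 1 and (4.8, 7.8) in frame 2.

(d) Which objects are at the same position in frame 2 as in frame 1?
the orange triangle, the yellow circle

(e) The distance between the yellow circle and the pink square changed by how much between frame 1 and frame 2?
-2.4

Distance in frame 1: 5.5. Distance in frame 2: 3.1.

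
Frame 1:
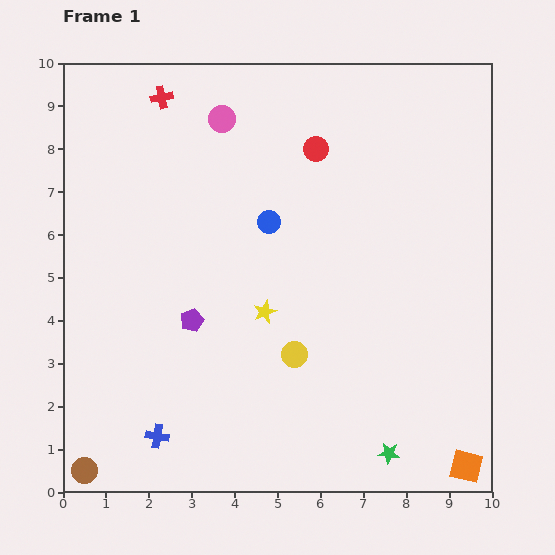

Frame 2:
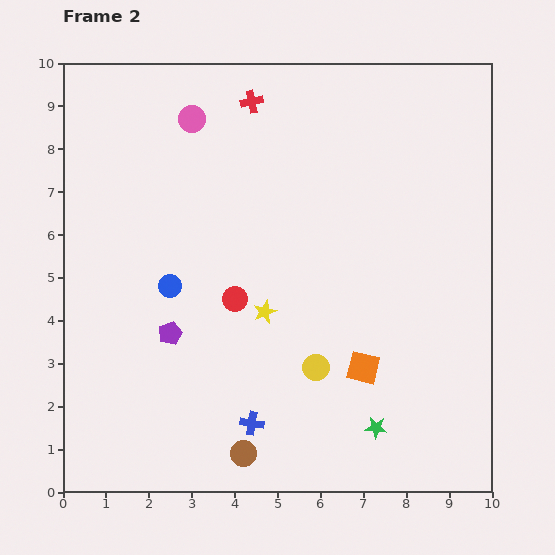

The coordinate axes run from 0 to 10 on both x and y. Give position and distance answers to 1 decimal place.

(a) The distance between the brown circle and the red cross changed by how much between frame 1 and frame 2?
-0.7

Distance in frame 1: 8.9. Distance in frame 2: 8.2.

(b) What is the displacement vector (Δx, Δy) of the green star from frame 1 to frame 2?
(-0.3, 0.6)

The green star was at (7.6, 0.9) in frame 1 and (7.3, 1.5) in frame 2.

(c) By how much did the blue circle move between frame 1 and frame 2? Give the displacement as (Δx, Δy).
(-2.3, -1.5)

The blue circle was at (4.8, 6.3) in frame 1 and (2.5, 4.8) in frame 2.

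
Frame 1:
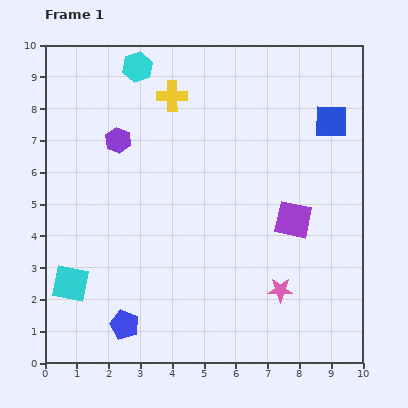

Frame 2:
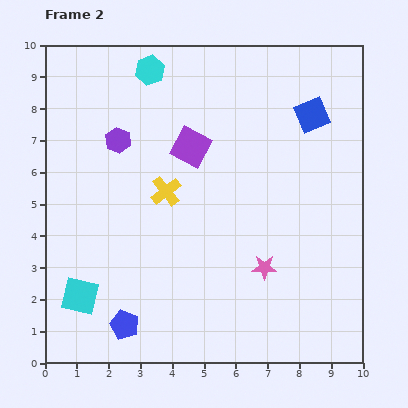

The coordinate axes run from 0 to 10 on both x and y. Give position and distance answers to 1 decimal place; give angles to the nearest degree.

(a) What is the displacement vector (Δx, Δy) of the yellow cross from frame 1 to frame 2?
(-0.2, -3.0)

The yellow cross was at (4.0, 8.4) in frame 1 and (3.8, 5.4) in frame 2.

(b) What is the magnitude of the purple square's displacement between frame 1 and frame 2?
3.9

The purple square moved from (7.8, 4.5) to (4.6, 6.8), a distance of √(3.2² + 2.3²) ≈ 3.9.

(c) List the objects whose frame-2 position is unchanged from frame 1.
the blue pentagon, the purple hexagon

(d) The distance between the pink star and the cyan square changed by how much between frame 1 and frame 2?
-0.7

Distance in frame 1: 6.6. Distance in frame 2: 5.9.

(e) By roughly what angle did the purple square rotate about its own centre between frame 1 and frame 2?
16° clockwise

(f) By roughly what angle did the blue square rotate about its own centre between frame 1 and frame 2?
23° counter-clockwise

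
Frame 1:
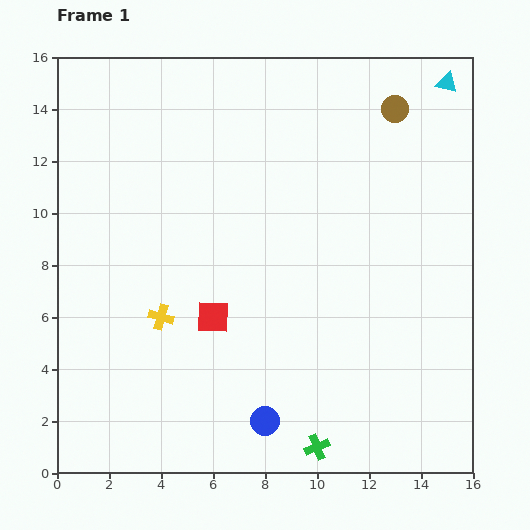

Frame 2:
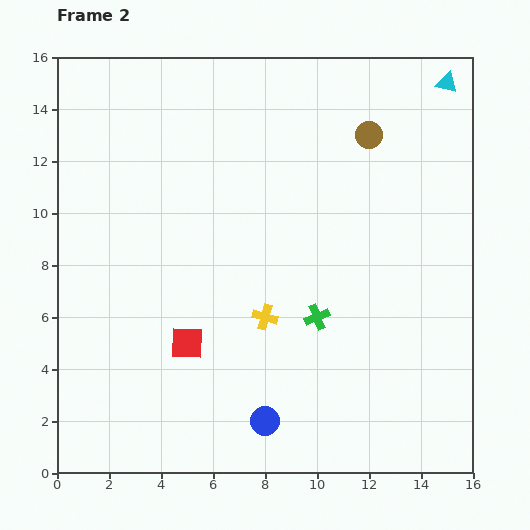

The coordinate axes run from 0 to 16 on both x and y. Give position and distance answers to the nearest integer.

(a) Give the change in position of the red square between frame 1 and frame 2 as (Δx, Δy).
(-1, -1)

The red square was at (6, 6) in frame 1 and (5, 5) in frame 2.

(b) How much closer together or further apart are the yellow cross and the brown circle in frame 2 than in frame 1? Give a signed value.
-4

Distance in frame 1: 12. Distance in frame 2: 8.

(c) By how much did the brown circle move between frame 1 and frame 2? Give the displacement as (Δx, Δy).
(-1, -1)

The brown circle was at (13, 14) in frame 1 and (12, 13) in frame 2.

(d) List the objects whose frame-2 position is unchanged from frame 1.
the cyan triangle, the blue circle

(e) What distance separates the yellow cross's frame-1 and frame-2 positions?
4

The yellow cross moved from (4, 6) to (8, 6), a distance of √(4² + 0²) ≈ 4.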